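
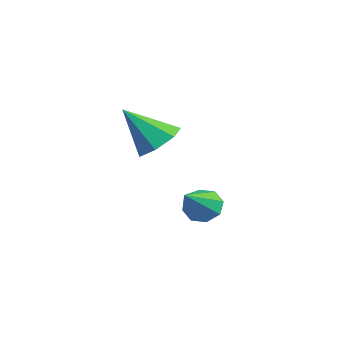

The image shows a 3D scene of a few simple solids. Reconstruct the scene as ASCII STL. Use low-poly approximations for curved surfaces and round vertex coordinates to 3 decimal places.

solid 
facet normal -0.550 0.603 -0.577
outer loop
vertex -1.611 -0.188 -3.041
vertex -2.188 -0.097 -2.396
vertex -1.467 0.325 -2.642
endloop
endfacet
facet normal 0.950 -0.024 -0.312
outer loop
vertex -1.611 -0.188 -3.041
vertex -1.467 0.325 -2.642
vertex -1.032 -1.363 -1.184
endloop
endfacet
facet normal -0.550 0.603 -0.578
outer loop
vertex -1.467 0.325 -2.642
vertex -2.188 -0.097 -2.396
vertex -1.746 0.591 -2.099
endloop
endfacet
facet normal 0.871 0.430 0.237
outer loop
vertex -1.467 0.325 -2.642
vertex -1.746 0.591 -2.099
vertex -1.032 -1.363 -1.184
endloop
endfacet
facet normal -0.551 0.603 -0.577
outer loop
vertex -1.746 0.591 -2.099
vertex -2.188 -0.097 -2.396
vertex -2.283 0.454 -1.73
endloop
endfacet
facet normal 0.398 0.504 0.766
outer loop
vertex -1.746 0.591 -2.099
vertex -2.283 0.454 -1.73
vertex -1.032 -1.363 -1.184
endloop
endfacet
facet normal -0.550 0.603 -0.577
outer loop
vertex -2.283 0.454 -1.73
vertex -2.188 -0.097 -2.396
vertex -2.764 -0.005 -1.751
endloop
endfacet
facet normal -0.193 0.158 0.968
outer loop
vertex -2.283 0.454 -1.73
vertex -2.764 -0.005 -1.751
vertex -1.032 -1.363 -1.184
endloop
endfacet
facet normal -0.550 0.604 -0.577
outer loop
vertex -2.764 -0.005 -1.751
vertex -2.188 -0.097 -2.396
vertex -2.908 -0.518 -2.151
endloop
endfacet
facet normal -0.557 -0.408 0.724
outer loop
vertex -2.764 -0.005 -1.751
vertex -2.908 -0.518 -2.151
vertex -1.032 -1.363 -1.184
endloop
endfacet
facet normal -0.549 0.603 -0.578
outer loop
vertex -2.908 -0.518 -2.151
vertex -2.188 -0.097 -2.396
vertex -2.629 -0.784 -2.694
endloop
endfacet
facet normal -0.478 -0.860 0.176
outer loop
vertex -2.908 -0.518 -2.151
vertex -2.629 -0.784 -2.694
vertex -1.032 -1.363 -1.184
endloop
endfacet
facet normal -0.550 0.604 -0.577
outer loop
vertex -2.629 -0.784 -2.694
vertex -2.188 -0.097 -2.396
vertex -2.092 -0.647 -3.063
endloop
endfacet
facet normal -0.005 -0.935 -0.354
outer loop
vertex -2.629 -0.784 -2.694
vertex -2.092 -0.647 -3.063
vertex -1.032 -1.363 -1.184
endloop
endfacet
facet normal -0.550 0.604 -0.577
outer loop
vertex -2.092 -0.647 -3.063
vertex -2.188 -0.097 -2.396
vertex -1.611 -0.188 -3.041
endloop
endfacet
facet normal 0.587 -0.589 -0.556
outer loop
vertex -2.092 -0.647 -3.063
vertex -1.611 -0.188 -3.041
vertex -1.032 -1.363 -1.184
endloop
endfacet
facet normal 0.295 0.565 -0.770
outer loop
vertex -0.245 -2.103 2.253
vertex -1.145 -2.365 1.716
vertex -0.978 -1.536 2.388
endloop
endfacet
facet normal 0.376 0.276 0.884
outer loop
vertex -0.245 -2.103 2.253
vertex -0.978 -1.536 2.388
vertex -1.775 -3.575 3.364
endloop
endfacet
facet normal 0.294 0.565 -0.771
outer loop
vertex -0.978 -1.536 2.388
vertex -1.145 -2.365 1.716
vertex -1.837 -1.593 2.018
endloop
endfacet
facet normal -0.368 0.515 0.775
outer loop
vertex -0.978 -1.536 2.388
vertex -1.837 -1.593 2.018
vertex -1.775 -3.575 3.364
endloop
endfacet
facet normal 0.295 0.566 -0.770
outer loop
vertex -1.837 -1.593 2.018
vertex -1.145 -2.365 1.716
vertex -2.175 -2.231 1.42
endloop
endfacet
facet normal -0.928 0.190 0.322
outer loop
vertex -1.837 -1.593 2.018
vertex -2.175 -2.231 1.42
vertex -1.775 -3.575 3.364
endloop
endfacet
facet normal 0.295 0.566 -0.770
outer loop
vertex -2.175 -2.231 1.42
vertex -1.145 -2.365 1.716
vertex -1.736 -2.97 1.045
endloop
endfacet
facet normal -0.880 -0.455 -0.134
outer loop
vertex -2.175 -2.231 1.42
vertex -1.736 -2.97 1.045
vertex -1.775 -3.575 3.364
endloop
endfacet
facet normal 0.294 0.566 -0.770
outer loop
vertex -1.736 -2.97 1.045
vertex -1.145 -2.365 1.716
vertex -0.852 -3.253 1.175
endloop
endfacet
facet normal -0.262 -0.933 -0.248
outer loop
vertex -1.736 -2.97 1.045
vertex -0.852 -3.253 1.175
vertex -1.775 -3.575 3.364
endloop
endfacet
facet normal 0.295 0.566 -0.770
outer loop
vertex -0.852 -3.253 1.175
vertex -1.145 -2.365 1.716
vertex -0.189 -2.867 1.713
endloop
endfacet
facet normal 0.462 -0.884 0.065
outer loop
vertex -0.852 -3.253 1.175
vertex -0.189 -2.867 1.713
vertex -1.775 -3.575 3.364
endloop
endfacet
facet normal 0.295 0.566 -0.770
outer loop
vertex -0.189 -2.867 1.713
vertex -1.145 -2.365 1.716
vertex -0.245 -2.103 2.253
endloop
endfacet
facet normal 0.746 -0.347 0.568
outer loop
vertex -0.189 -2.867 1.713
vertex -0.245 -2.103 2.253
vertex -1.775 -3.575 3.364
endloop
endfacet

endsolid


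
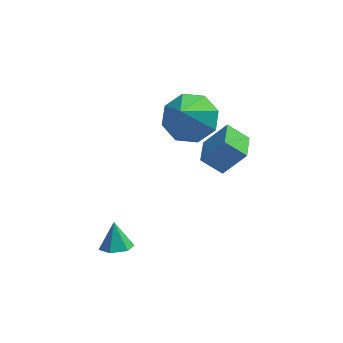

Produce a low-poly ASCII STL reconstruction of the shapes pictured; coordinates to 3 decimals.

solid 
facet normal 0.153 0.587 -0.795
outer loop
vertex 3.341 0.019 -0.015
vertex 2.461 0.5 0.171
vertex 3.431 0.634 0.457
endloop
endfacet
facet normal 0.834 -0.407 0.372
outer loop
vertex 3.341 0.019 -0.015
vertex 3.431 0.634 0.457
vertex 2.139 -0.74 1.849
endloop
endfacet
facet normal 0.153 0.587 -0.795
outer loop
vertex 3.431 0.634 0.457
vertex 2.461 0.5 0.171
vertex 2.952 1.171 0.761
endloop
endfacet
facet normal 0.645 0.152 0.749
outer loop
vertex 3.431 0.634 0.457
vertex 2.952 1.171 0.761
vertex 2.139 -0.74 1.849
endloop
endfacet
facet normal 0.152 0.587 -0.795
outer loop
vertex 2.952 1.171 0.761
vertex 2.461 0.5 0.171
vertex 2.186 1.314 0.72
endloop
endfacet
facet normal 0.043 0.480 0.876
outer loop
vertex 2.952 1.171 0.761
vertex 2.186 1.314 0.72
vertex 2.139 -0.74 1.849
endloop
endfacet
facet normal 0.151 0.587 -0.795
outer loop
vertex 2.186 1.314 0.72
vertex 2.461 0.5 0.171
vertex 1.581 0.98 0.358
endloop
endfacet
facet normal -0.621 0.388 0.680
outer loop
vertex 2.186 1.314 0.72
vertex 1.581 0.98 0.358
vertex 2.139 -0.74 1.849
endloop
endfacet
facet normal 0.152 0.588 -0.795
outer loop
vertex 1.581 0.98 0.358
vertex 2.461 0.5 0.171
vertex 1.491 0.365 -0.114
endloop
endfacet
facet normal -0.958 -0.072 0.276
outer loop
vertex 1.581 0.98 0.358
vertex 1.491 0.365 -0.114
vertex 2.139 -0.74 1.849
endloop
endfacet
facet normal 0.152 0.587 -0.795
outer loop
vertex 1.491 0.365 -0.114
vertex 2.461 0.5 0.171
vertex 1.969 -0.172 -0.419
endloop
endfacet
facet normal -0.771 -0.629 -0.100
outer loop
vertex 1.491 0.365 -0.114
vertex 1.969 -0.172 -0.419
vertex 2.139 -0.74 1.849
endloop
endfacet
facet normal 0.152 0.587 -0.795
outer loop
vertex 1.969 -0.172 -0.419
vertex 2.461 0.5 0.171
vertex 2.735 -0.315 -0.378
endloop
endfacet
facet normal -0.167 -0.959 -0.228
outer loop
vertex 1.969 -0.172 -0.419
vertex 2.735 -0.315 -0.378
vertex 2.139 -0.74 1.849
endloop
endfacet
facet normal 0.153 0.587 -0.795
outer loop
vertex 2.735 -0.315 -0.378
vertex 2.461 0.5 0.171
vertex 3.341 0.019 -0.015
endloop
endfacet
facet normal 0.497 -0.867 -0.032
outer loop
vertex 2.735 -0.315 -0.378
vertex 3.341 0.019 -0.015
vertex 2.139 -0.74 1.849
endloop
endfacet
facet normal -0.774 0.148 0.616
outer loop
vertex 3.654 0.075 -0.776
vertex 3.753 1.172 -0.916
vertex 2.826 0.019 -1.802
endloop
endfacet
facet normal -0.090 -0.988 0.127
outer loop
vertex 3.607 -0.132 -2.424
vertex 3.654 0.075 -0.776
vertex 2.826 0.019 -1.802
endloop
endfacet
facet normal -0.774 0.149 0.616
outer loop
vertex 2.826 0.019 -1.802
vertex 3.753 1.172 -0.916
vertex 2.925 1.115 -1.942
endloop
endfacet
facet normal -0.627 -0.043 -0.777
outer loop
vertex 2.925 1.115 -1.942
vertex 3.607 -0.132 -2.424
vertex 2.826 0.019 -1.802
endloop
endfacet
facet normal 0.627 0.043 0.777
outer loop
vertex 3.654 0.075 -0.776
vertex 4.534 1.021 -1.538
vertex 3.753 1.172 -0.916
endloop
endfacet
facet normal -0.089 -0.988 0.127
outer loop
vertex 4.435 -0.075 -1.398
vertex 3.654 0.075 -0.776
vertex 3.607 -0.132 -2.424
endloop
endfacet
facet normal 0.627 0.043 0.778
outer loop
vertex 4.435 -0.075 -1.398
vertex 4.534 1.021 -1.538
vertex 3.654 0.075 -0.776
endloop
endfacet
facet normal 0.090 0.988 -0.127
outer loop
vertex 3.753 1.172 -0.916
vertex 4.534 1.021 -1.538
vertex 2.925 1.115 -1.942
endloop
endfacet
facet normal -0.627 -0.043 -0.778
outer loop
vertex 3.706 0.965 -2.564
vertex 3.607 -0.132 -2.424
vertex 2.925 1.115 -1.942
endloop
endfacet
facet normal 0.089 0.988 -0.126
outer loop
vertex 2.925 1.115 -1.942
vertex 4.534 1.021 -1.538
vertex 3.706 0.965 -2.564
endloop
endfacet
facet normal 0.774 -0.148 -0.616
outer loop
vertex 3.706 0.965 -2.564
vertex 4.435 -0.075 -1.398
vertex 3.607 -0.132 -2.424
endloop
endfacet
facet normal 0.774 -0.149 -0.616
outer loop
vertex 4.534 1.021 -1.538
vertex 4.435 -0.075 -1.398
vertex 3.706 0.965 -2.564
endloop
endfacet
facet normal 0.094 -0.510 -0.855
outer loop
vertex 0.665 -3.71 -2.619
vertex 0.078 -3.833 -2.61
vertex 0.277 -3.337 -2.884
endloop
endfacet
facet normal 0.634 0.760 0.142
outer loop
vertex 0.665 -3.71 -2.619
vertex 0.277 -3.337 -2.884
vertex -0.018 -3.307 -1.73
endloop
endfacet
facet normal 0.094 -0.510 -0.855
outer loop
vertex 0.277 -3.337 -2.884
vertex 0.078 -3.833 -2.61
vertex -0.31 -3.46 -2.875
endloop
endfacet
facet normal -0.206 0.976 -0.078
outer loop
vertex 0.277 -3.337 -2.884
vertex -0.31 -3.46 -2.875
vertex -0.018 -3.307 -1.73
endloop
endfacet
facet normal 0.093 -0.511 -0.855
outer loop
vertex -0.31 -3.46 -2.875
vertex 0.078 -3.833 -2.61
vertex -0.509 -3.955 -2.601
endloop
endfacet
facet normal -0.880 0.445 0.165
outer loop
vertex -0.31 -3.46 -2.875
vertex -0.509 -3.955 -2.601
vertex -0.018 -3.307 -1.73
endloop
endfacet
facet normal 0.093 -0.511 -0.855
outer loop
vertex -0.509 -3.955 -2.601
vertex 0.078 -3.833 -2.61
vertex -0.121 -4.328 -2.336
endloop
endfacet
facet normal -0.718 -0.300 0.628
outer loop
vertex -0.509 -3.955 -2.601
vertex -0.121 -4.328 -2.336
vertex -0.018 -3.307 -1.73
endloop
endfacet
facet normal 0.094 -0.511 -0.855
outer loop
vertex -0.121 -4.328 -2.336
vertex 0.078 -3.833 -2.61
vertex 0.467 -4.205 -2.345
endloop
endfacet
facet normal 0.121 -0.516 0.848
outer loop
vertex -0.121 -4.328 -2.336
vertex 0.467 -4.205 -2.345
vertex -0.018 -3.307 -1.73
endloop
endfacet
facet normal 0.094 -0.511 -0.855
outer loop
vertex 0.467 -4.205 -2.345
vertex 0.078 -3.833 -2.61
vertex 0.665 -3.71 -2.619
endloop
endfacet
facet normal 0.796 0.016 0.605
outer loop
vertex 0.467 -4.205 -2.345
vertex 0.665 -3.71 -2.619
vertex -0.018 -3.307 -1.73
endloop
endfacet

endsolid


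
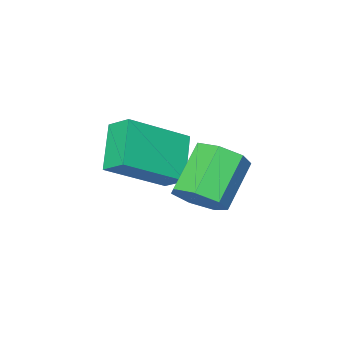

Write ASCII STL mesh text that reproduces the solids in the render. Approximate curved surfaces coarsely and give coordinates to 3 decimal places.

solid 
facet normal -0.827 0.204 -0.523
outer loop
vertex -4.805 -1.346 1.507
vertex -4.924 -0.652 1.965
vertex -3.957 -0.525 0.486
endloop
endfacet
facet normal 0.142 -0.826 -0.546
outer loop
vertex -2.236 -0.948 1.575
vertex -4.805 -1.346 1.507
vertex -3.957 -0.525 0.486
endloop
endfacet
facet normal -0.827 0.204 -0.523
outer loop
vertex -3.957 -0.525 0.486
vertex -4.924 -0.652 1.965
vertex -4.076 0.169 0.944
endloop
endfacet
facet normal 0.543 0.525 -0.655
outer loop
vertex -4.076 0.169 0.944
vertex -2.236 -0.948 1.575
vertex -3.957 -0.525 0.486
endloop
endfacet
facet normal -0.543 -0.525 0.655
outer loop
vertex -4.805 -1.346 1.507
vertex -3.203 -1.075 3.054
vertex -4.924 -0.652 1.965
endloop
endfacet
facet normal 0.142 -0.826 -0.546
outer loop
vertex -3.084 -1.769 2.596
vertex -4.805 -1.346 1.507
vertex -2.236 -0.948 1.575
endloop
endfacet
facet normal -0.543 -0.525 0.655
outer loop
vertex -3.084 -1.769 2.596
vertex -3.203 -1.075 3.054
vertex -4.805 -1.346 1.507
endloop
endfacet
facet normal -0.142 0.826 0.546
outer loop
vertex -4.924 -0.652 1.965
vertex -3.203 -1.075 3.054
vertex -4.076 0.169 0.944
endloop
endfacet
facet normal 0.543 0.525 -0.655
outer loop
vertex -2.355 -0.254 2.033
vertex -2.236 -0.948 1.575
vertex -4.076 0.169 0.944
endloop
endfacet
facet normal -0.142 0.826 0.546
outer loop
vertex -4.076 0.169 0.944
vertex -3.203 -1.075 3.054
vertex -2.355 -0.254 2.033
endloop
endfacet
facet normal 0.827 -0.204 0.523
outer loop
vertex -2.355 -0.254 2.033
vertex -3.084 -1.769 2.596
vertex -2.236 -0.948 1.575
endloop
endfacet
facet normal 0.827 -0.204 0.523
outer loop
vertex -3.203 -1.075 3.054
vertex -3.084 -1.769 2.596
vertex -2.355 -0.254 2.033
endloop
endfacet
facet normal 0.710 0.261 -0.654
outer loop
vertex -2.586 1.457 1.837
vertex -3.135 1.781 1.37
vertex -2.722 2.119 1.953
endloop
endfacet
facet normal 0.675 0.009 0.738
outer loop
vertex -2.586 1.457 1.837
vertex -2.722 2.119 1.953
vertex -3.737 1.034 2.896
endloop
endfacet
facet normal 0.676 0.009 0.737
outer loop
vertex -3.737 1.034 2.896
vertex -2.722 2.119 1.953
vertex -3.873 1.696 3.013
endloop
endfacet
facet normal -0.711 -0.261 0.653
outer loop
vertex -3.737 1.034 2.896
vertex -3.873 1.696 3.013
vertex -4.285 1.359 2.43
endloop
endfacet
facet normal 0.710 0.262 -0.654
outer loop
vertex -2.722 2.119 1.953
vertex -3.135 1.781 1.37
vertex -3.169 2.526 1.631
endloop
endfacet
facet normal 0.266 0.761 0.592
outer loop
vertex -2.722 2.119 1.953
vertex -3.169 2.526 1.631
vertex -3.873 1.696 3.013
endloop
endfacet
facet normal 0.267 0.760 0.592
outer loop
vertex -3.873 1.696 3.013
vertex -3.169 2.526 1.631
vertex -4.319 2.104 2.69
endloop
endfacet
facet normal -0.711 -0.260 0.653
outer loop
vertex -3.873 1.696 3.013
vertex -4.319 2.104 2.69
vertex -4.285 1.359 2.43
endloop
endfacet
facet normal 0.710 0.261 -0.653
outer loop
vertex -3.169 2.526 1.631
vertex -3.135 1.781 1.37
vertex -3.59 2.373 1.112
endloop
endfacet
facet normal -0.343 0.939 0.002
outer loop
vertex -3.169 2.526 1.631
vertex -3.59 2.373 1.112
vertex -4.319 2.104 2.69
endloop
endfacet
facet normal -0.343 0.939 0.002
outer loop
vertex -4.319 2.104 2.69
vertex -3.59 2.373 1.112
vertex -4.74 1.951 2.171
endloop
endfacet
facet normal -0.711 -0.260 0.653
outer loop
vertex -4.319 2.104 2.69
vertex -4.74 1.951 2.171
vertex -4.285 1.359 2.43
endloop
endfacet
facet normal 0.710 0.261 -0.654
outer loop
vertex -3.59 2.373 1.112
vertex -3.135 1.781 1.37
vertex -3.668 1.774 0.788
endloop
endfacet
facet normal -0.695 0.410 -0.591
outer loop
vertex -3.59 2.373 1.112
vertex -3.668 1.774 0.788
vertex -4.74 1.951 2.171
endloop
endfacet
facet normal -0.694 0.411 -0.591
outer loop
vertex -4.74 1.951 2.171
vertex -3.668 1.774 0.788
vertex -4.819 1.352 1.847
endloop
endfacet
facet normal -0.711 -0.260 0.654
outer loop
vertex -4.74 1.951 2.171
vertex -4.819 1.352 1.847
vertex -4.285 1.359 2.43
endloop
endfacet
facet normal 0.710 0.261 -0.654
outer loop
vertex -3.668 1.774 0.788
vertex -3.135 1.781 1.37
vertex -3.345 1.18 0.902
endloop
endfacet
facet normal -0.523 -0.426 -0.738
outer loop
vertex -3.668 1.774 0.788
vertex -3.345 1.18 0.902
vertex -4.819 1.352 1.847
endloop
endfacet
facet normal -0.523 -0.427 -0.738
outer loop
vertex -4.819 1.352 1.847
vertex -3.345 1.18 0.902
vertex -4.496 0.758 1.962
endloop
endfacet
facet normal -0.711 -0.260 0.654
outer loop
vertex -4.819 1.352 1.847
vertex -4.496 0.758 1.962
vertex -4.285 1.359 2.43
endloop
endfacet
facet normal 0.710 0.261 -0.654
outer loop
vertex -3.345 1.18 0.902
vertex -3.135 1.781 1.37
vertex -2.863 1.039 1.369
endloop
endfacet
facet normal 0.043 -0.943 -0.329
outer loop
vertex -3.345 1.18 0.902
vertex -2.863 1.039 1.369
vertex -4.496 0.758 1.962
endloop
endfacet
facet normal 0.043 -0.943 -0.329
outer loop
vertex -4.496 0.758 1.962
vertex -2.863 1.039 1.369
vertex -4.014 0.617 2.429
endloop
endfacet
facet normal -0.710 -0.260 0.654
outer loop
vertex -4.496 0.758 1.962
vertex -4.014 0.617 2.429
vertex -4.285 1.359 2.43
endloop
endfacet
facet normal 0.710 0.261 -0.654
outer loop
vertex -2.863 1.039 1.369
vertex -3.135 1.781 1.37
vertex -2.586 1.457 1.837
endloop
endfacet
facet normal 0.576 -0.749 0.328
outer loop
vertex -2.863 1.039 1.369
vertex -2.586 1.457 1.837
vertex -4.014 0.617 2.429
endloop
endfacet
facet normal 0.576 -0.749 0.327
outer loop
vertex -4.014 0.617 2.429
vertex -2.586 1.457 1.837
vertex -3.737 1.034 2.896
endloop
endfacet
facet normal -0.710 -0.260 0.654
outer loop
vertex -4.014 0.617 2.429
vertex -3.737 1.034 2.896
vertex -4.285 1.359 2.43
endloop
endfacet

endsolid


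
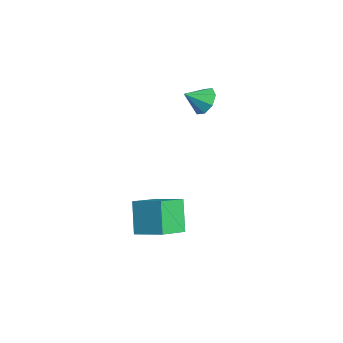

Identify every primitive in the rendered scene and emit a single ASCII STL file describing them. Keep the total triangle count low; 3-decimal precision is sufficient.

solid 
facet normal -0.453 0.768 -0.453
outer loop
vertex 1.505 0.514 -2.419
vertex 2.637 1.569 -1.763
vertex 2.591 0.275 -3.91
endloop
endfacet
facet normal -0.674 -0.627 -0.390
outer loop
vertex 3.383 -1.069 -3.117
vertex 1.505 0.514 -2.419
vertex 2.591 0.275 -3.91
endloop
endfacet
facet normal -0.453 0.768 -0.453
outer loop
vertex 2.591 0.275 -3.91
vertex 2.637 1.569 -1.763
vertex 3.723 1.33 -3.254
endloop
endfacet
facet normal 0.584 -0.129 -0.801
outer loop
vertex 3.723 1.33 -3.254
vertex 3.383 -1.069 -3.117
vertex 2.591 0.275 -3.91
endloop
endfacet
facet normal -0.584 0.129 0.801
outer loop
vertex 1.505 0.514 -2.419
vertex 3.429 0.225 -0.97
vertex 2.637 1.569 -1.763
endloop
endfacet
facet normal -0.674 -0.627 -0.390
outer loop
vertex 2.297 -0.83 -1.626
vertex 1.505 0.514 -2.419
vertex 3.383 -1.069 -3.117
endloop
endfacet
facet normal -0.584 0.129 0.801
outer loop
vertex 2.297 -0.83 -1.626
vertex 3.429 0.225 -0.97
vertex 1.505 0.514 -2.419
endloop
endfacet
facet normal 0.674 0.627 0.390
outer loop
vertex 2.637 1.569 -1.763
vertex 3.429 0.225 -0.97
vertex 3.723 1.33 -3.254
endloop
endfacet
facet normal 0.584 -0.129 -0.801
outer loop
vertex 4.515 -0.014 -2.461
vertex 3.383 -1.069 -3.117
vertex 3.723 1.33 -3.254
endloop
endfacet
facet normal 0.674 0.627 0.390
outer loop
vertex 3.723 1.33 -3.254
vertex 3.429 0.225 -0.97
vertex 4.515 -0.014 -2.461
endloop
endfacet
facet normal 0.453 -0.768 0.453
outer loop
vertex 4.515 -0.014 -2.461
vertex 2.297 -0.83 -1.626
vertex 3.383 -1.069 -3.117
endloop
endfacet
facet normal 0.453 -0.768 0.453
outer loop
vertex 3.429 0.225 -0.97
vertex 2.297 -0.83 -1.626
vertex 4.515 -0.014 -2.461
endloop
endfacet
facet normal 0.030 0.819 -0.574
outer loop
vertex -1.885 4.469 1.137
vertex -2.72 4.332 0.898
vertex -2.323 4.773 1.548
endloop
endfacet
facet normal 0.627 -0.134 0.767
outer loop
vertex -1.885 4.469 1.137
vertex -2.323 4.773 1.548
vertex -2.76 3.268 1.642
endloop
endfacet
facet normal 0.029 0.819 -0.573
outer loop
vertex -2.323 4.773 1.548
vertex -2.72 4.332 0.898
vertex -2.995 4.818 1.578
endloop
endfacet
facet normal 0.048 0.048 0.998
outer loop
vertex -2.323 4.773 1.548
vertex -2.995 4.818 1.578
vertex -2.76 3.268 1.642
endloop
endfacet
facet normal 0.032 0.819 -0.573
outer loop
vertex -2.995 4.818 1.578
vertex -2.72 4.332 0.898
vertex -3.505 4.58 1.209
endloop
endfacet
facet normal -0.569 -0.052 0.821
outer loop
vertex -2.995 4.818 1.578
vertex -3.505 4.58 1.209
vertex -2.76 3.268 1.642
endloop
endfacet
facet normal 0.031 0.819 -0.573
outer loop
vertex -3.505 4.58 1.209
vertex -2.72 4.332 0.898
vertex -3.556 4.196 0.658
endloop
endfacet
facet normal -0.861 -0.376 0.342
outer loop
vertex -3.505 4.58 1.209
vertex -3.556 4.196 0.658
vertex -2.76 3.268 1.642
endloop
endfacet
facet normal 0.031 0.819 -0.573
outer loop
vertex -3.556 4.196 0.658
vertex -2.72 4.332 0.898
vertex -3.117 3.892 0.247
endloop
endfacet
facet normal -0.659 -0.735 -0.160
outer loop
vertex -3.556 4.196 0.658
vertex -3.117 3.892 0.247
vertex -2.76 3.268 1.642
endloop
endfacet
facet normal 0.031 0.819 -0.572
outer loop
vertex -3.117 3.892 0.247
vertex -2.72 4.332 0.898
vertex -2.445 3.846 0.217
endloop
endfacet
facet normal -0.080 -0.917 -0.390
outer loop
vertex -3.117 3.892 0.247
vertex -2.445 3.846 0.217
vertex -2.76 3.268 1.642
endloop
endfacet
facet normal 0.030 0.819 -0.573
outer loop
vertex -2.445 3.846 0.217
vertex -2.72 4.332 0.898
vertex -1.935 4.085 0.586
endloop
endfacet
facet normal 0.537 -0.817 -0.213
outer loop
vertex -2.445 3.846 0.217
vertex -1.935 4.085 0.586
vertex -2.76 3.268 1.642
endloop
endfacet
facet normal 0.030 0.819 -0.573
outer loop
vertex -1.935 4.085 0.586
vertex -2.72 4.332 0.898
vertex -1.885 4.469 1.137
endloop
endfacet
facet normal 0.829 -0.491 0.267
outer loop
vertex -1.935 4.085 0.586
vertex -1.885 4.469 1.137
vertex -2.76 3.268 1.642
endloop
endfacet

endsolid


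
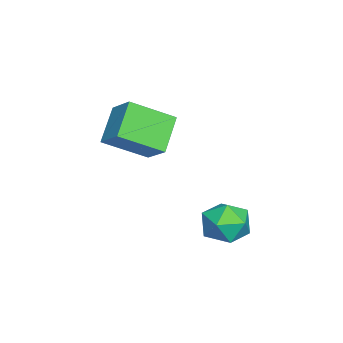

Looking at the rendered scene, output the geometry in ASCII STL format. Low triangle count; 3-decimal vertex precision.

solid 
facet normal -0.573 -0.581 -0.579
outer loop
vertex -2.891 -2.876 2.968
vertex -3.962 -2.74 3.891
vertex -3.42 -1.55 2.161
endloop
endfacet
facet normal 0.753 -0.095 -0.651
outer loop
vertex -2.778 -0.9 2.809
vertex -2.891 -2.876 2.968
vertex -3.42 -1.55 2.161
endloop
endfacet
facet normal -0.573 -0.580 -0.579
outer loop
vertex -3.42 -1.55 2.161
vertex -3.962 -2.74 3.891
vertex -4.49 -1.414 3.084
endloop
endfacet
facet normal -0.322 0.809 -0.492
outer loop
vertex -4.49 -1.414 3.084
vertex -2.778 -0.9 2.809
vertex -3.42 -1.55 2.161
endloop
endfacet
facet normal 0.322 -0.809 0.492
outer loop
vertex -2.891 -2.876 2.968
vertex -3.32 -2.09 4.539
vertex -3.962 -2.74 3.891
endloop
endfacet
facet normal 0.754 -0.095 -0.650
outer loop
vertex -2.25 -2.226 3.616
vertex -2.891 -2.876 2.968
vertex -2.778 -0.9 2.809
endloop
endfacet
facet normal 0.322 -0.809 0.492
outer loop
vertex -2.25 -2.226 3.616
vertex -3.32 -2.09 4.539
vertex -2.891 -2.876 2.968
endloop
endfacet
facet normal -0.754 0.096 0.650
outer loop
vertex -3.962 -2.74 3.891
vertex -3.32 -2.09 4.539
vertex -4.49 -1.414 3.084
endloop
endfacet
facet normal -0.322 0.809 -0.493
outer loop
vertex -3.849 -0.764 3.732
vertex -2.778 -0.9 2.809
vertex -4.49 -1.414 3.084
endloop
endfacet
facet normal -0.754 0.095 0.650
outer loop
vertex -4.49 -1.414 3.084
vertex -3.32 -2.09 4.539
vertex -3.849 -0.764 3.732
endloop
endfacet
facet normal 0.573 0.580 0.579
outer loop
vertex -3.849 -0.764 3.732
vertex -2.25 -2.226 3.616
vertex -2.778 -0.9 2.809
endloop
endfacet
facet normal 0.573 0.581 0.579
outer loop
vertex -3.32 -2.09 4.539
vertex -2.25 -2.226 3.616
vertex -3.849 -0.764 3.732
endloop
endfacet
facet normal -0.920 -0.376 -0.108
outer loop
vertex -1.078 1.47 1.147
vertex -0.77 0.71 1.169
vertex -1.002 1.078 1.864
endloop
endfacet
facet normal -0.940 0.247 0.235
outer loop
vertex -1.078 1.47 1.147
vertex -1.002 1.078 1.864
vertex -0.807 1.873 1.807
endloop
endfacet
facet normal -0.645 0.741 -0.188
outer loop
vertex -1.078 1.47 1.147
vertex -0.807 1.873 1.807
vertex -0.453 1.996 1.077
endloop
endfacet
facet normal -0.442 0.420 -0.792
outer loop
vertex -1.078 1.47 1.147
vertex -0.453 1.996 1.077
vertex -0.43 1.277 0.683
endloop
endfacet
facet normal -0.612 -0.270 -0.743
outer loop
vertex -1.078 1.47 1.147
vertex -0.43 1.277 0.683
vertex -0.77 0.71 1.169
endloop
endfacet
facet normal -0.537 0.191 0.822
outer loop
vertex -0.807 1.873 1.807
vertex -1.002 1.078 1.864
vertex -0.33 1.363 2.237
endloop
endfacet
facet normal -0.505 -0.821 0.266
outer loop
vertex -1.002 1.078 1.864
vertex -0.77 0.71 1.169
vertex -0.307 0.644 1.843
endloop
endfacet
facet normal -0.007 -0.648 -0.761
outer loop
vertex -0.77 0.71 1.169
vertex -0.43 1.277 0.683
vertex 0.047 0.767 1.113
endloop
endfacet
facet normal 0.268 0.470 -0.841
outer loop
vertex -0.43 1.277 0.683
vertex -0.453 1.996 1.077
vertex 0.242 1.562 1.056
endloop
endfacet
facet normal -0.060 0.989 0.138
outer loop
vertex -0.453 1.996 1.077
vertex -0.807 1.873 1.807
vertex 0.01 1.93 1.751
endloop
endfacet
facet normal 0.442 -0.420 0.792
outer loop
vertex 0.318 1.17 1.773
vertex -0.33 1.363 2.237
vertex -0.307 0.644 1.843
endloop
endfacet
facet normal 0.645 -0.741 0.188
outer loop
vertex 0.318 1.17 1.773
vertex -0.307 0.644 1.843
vertex 0.047 0.767 1.113
endloop
endfacet
facet normal 0.940 -0.247 -0.235
outer loop
vertex 0.318 1.17 1.773
vertex 0.047 0.767 1.113
vertex 0.242 1.562 1.056
endloop
endfacet
facet normal 0.920 0.376 0.108
outer loop
vertex 0.318 1.17 1.773
vertex 0.242 1.562 1.056
vertex 0.01 1.93 1.751
endloop
endfacet
facet normal 0.612 0.270 0.743
outer loop
vertex 0.318 1.17 1.773
vertex 0.01 1.93 1.751
vertex -0.33 1.363 2.237
endloop
endfacet
facet normal -0.268 -0.470 0.841
outer loop
vertex -0.307 0.644 1.843
vertex -0.33 1.363 2.237
vertex -1.002 1.078 1.864
endloop
endfacet
facet normal 0.060 -0.989 -0.138
outer loop
vertex 0.047 0.767 1.113
vertex -0.307 0.644 1.843
vertex -0.77 0.71 1.169
endloop
endfacet
facet normal 0.537 -0.191 -0.822
outer loop
vertex 0.242 1.562 1.056
vertex 0.047 0.767 1.113
vertex -0.43 1.277 0.683
endloop
endfacet
facet normal 0.505 0.821 -0.266
outer loop
vertex 0.01 1.93 1.751
vertex 0.242 1.562 1.056
vertex -0.453 1.996 1.077
endloop
endfacet
facet normal 0.007 0.648 0.761
outer loop
vertex -0.33 1.363 2.237
vertex 0.01 1.93 1.751
vertex -0.807 1.873 1.807
endloop
endfacet

endsolid


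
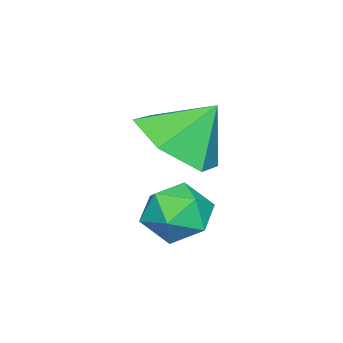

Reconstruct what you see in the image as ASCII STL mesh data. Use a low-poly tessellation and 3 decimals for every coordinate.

solid 
facet normal -0.912 0.214 0.349
outer loop
vertex -1.345 0.694 0.612
vertex -1.58 0.042 0.398
vertex -1.305 0.128 1.064
endloop
endfacet
facet normal -0.410 0.551 0.727
outer loop
vertex -1.345 0.694 0.612
vertex -1.305 0.128 1.064
vertex -0.753 0.596 1.02
endloop
endfacet
facet normal -0.032 0.960 0.278
outer loop
vertex -1.345 0.694 0.612
vertex -0.753 0.596 1.02
vertex -0.686 0.799 0.326
endloop
endfacet
facet normal -0.303 0.876 -0.376
outer loop
vertex -1.345 0.694 0.612
vertex -0.686 0.799 0.326
vertex -1.198 0.457 -0.058
endloop
endfacet
facet normal -0.847 0.414 -0.332
outer loop
vertex -1.345 0.694 0.612
vertex -1.198 0.457 -0.058
vertex -1.58 0.042 0.398
endloop
endfacet
facet normal 0.030 0.059 0.998
outer loop
vertex -0.753 0.596 1.02
vertex -1.305 0.128 1.064
vertex -0.622 -0.117 1.058
endloop
endfacet
facet normal -0.784 -0.485 0.387
outer loop
vertex -1.305 0.128 1.064
vertex -1.58 0.042 0.398
vertex -1.134 -0.459 0.674
endloop
endfacet
facet normal -0.678 -0.163 -0.716
outer loop
vertex -1.58 0.042 0.398
vertex -1.198 0.457 -0.058
vertex -1.067 -0.256 -0.02
endloop
endfacet
facet normal 0.202 0.582 -0.788
outer loop
vertex -1.198 0.457 -0.058
vertex -0.686 0.799 0.326
vertex -0.515 0.212 -0.064
endloop
endfacet
facet normal 0.639 0.719 0.272
outer loop
vertex -0.686 0.799 0.326
vertex -0.753 0.596 1.02
vertex -0.24 0.298 0.602
endloop
endfacet
facet normal 0.303 -0.876 0.376
outer loop
vertex -0.475 -0.354 0.388
vertex -0.622 -0.117 1.058
vertex -1.134 -0.459 0.674
endloop
endfacet
facet normal 0.032 -0.960 -0.278
outer loop
vertex -0.475 -0.354 0.388
vertex -1.134 -0.459 0.674
vertex -1.067 -0.256 -0.02
endloop
endfacet
facet normal 0.410 -0.551 -0.727
outer loop
vertex -0.475 -0.354 0.388
vertex -1.067 -0.256 -0.02
vertex -0.515 0.212 -0.064
endloop
endfacet
facet normal 0.912 -0.214 -0.349
outer loop
vertex -0.475 -0.354 0.388
vertex -0.515 0.212 -0.064
vertex -0.24 0.298 0.602
endloop
endfacet
facet normal 0.847 -0.414 0.332
outer loop
vertex -0.475 -0.354 0.388
vertex -0.24 0.298 0.602
vertex -0.622 -0.117 1.058
endloop
endfacet
facet normal -0.202 -0.582 0.788
outer loop
vertex -1.134 -0.459 0.674
vertex -0.622 -0.117 1.058
vertex -1.305 0.128 1.064
endloop
endfacet
facet normal -0.639 -0.719 -0.272
outer loop
vertex -1.067 -0.256 -0.02
vertex -1.134 -0.459 0.674
vertex -1.58 0.042 0.398
endloop
endfacet
facet normal -0.030 -0.059 -0.998
outer loop
vertex -0.515 0.212 -0.064
vertex -1.067 -0.256 -0.02
vertex -1.198 0.457 -0.058
endloop
endfacet
facet normal 0.784 0.485 -0.387
outer loop
vertex -0.24 0.298 0.602
vertex -0.515 0.212 -0.064
vertex -0.686 0.799 0.326
endloop
endfacet
facet normal 0.678 0.163 0.716
outer loop
vertex -0.622 -0.117 1.058
vertex -0.24 0.298 0.602
vertex -0.753 0.596 1.02
endloop
endfacet
facet normal 0.310 -0.547 -0.777
outer loop
vertex -1.891 -1.169 2.112
vertex -2.284 -0.498 1.483
vertex -1.338 -0.4 1.791
endloop
endfacet
facet normal 0.446 0.052 0.893
outer loop
vertex -1.891 -1.169 2.112
vertex -1.338 -0.4 1.791
vertex -2.656 0.158 2.417
endloop
endfacet
facet normal 0.310 -0.547 -0.777
outer loop
vertex -1.338 -0.4 1.791
vertex -2.284 -0.498 1.483
vertex -1.731 0.271 1.162
endloop
endfacet
facet normal 0.521 0.726 0.449
outer loop
vertex -1.338 -0.4 1.791
vertex -1.731 0.271 1.162
vertex -2.656 0.158 2.417
endloop
endfacet
facet normal 0.309 -0.547 -0.778
outer loop
vertex -1.731 0.271 1.162
vertex -2.284 -0.498 1.483
vertex -2.678 0.172 0.855
endloop
endfacet
facet normal -0.107 0.994 0.010
outer loop
vertex -1.731 0.271 1.162
vertex -2.678 0.172 0.855
vertex -2.656 0.158 2.417
endloop
endfacet
facet normal 0.309 -0.547 -0.778
outer loop
vertex -2.678 0.172 0.855
vertex -2.284 -0.498 1.483
vertex -3.231 -0.597 1.176
endloop
endfacet
facet normal -0.808 0.588 0.017
outer loop
vertex -2.678 0.172 0.855
vertex -3.231 -0.597 1.176
vertex -2.656 0.158 2.417
endloop
endfacet
facet normal 0.309 -0.548 -0.777
outer loop
vertex -3.231 -0.597 1.176
vertex -2.284 -0.498 1.483
vertex -2.837 -1.267 1.805
endloop
endfacet
facet normal -0.883 -0.086 0.461
outer loop
vertex -3.231 -0.597 1.176
vertex -2.837 -1.267 1.805
vertex -2.656 0.158 2.417
endloop
endfacet
facet normal 0.309 -0.548 -0.777
outer loop
vertex -2.837 -1.267 1.805
vertex -2.284 -0.498 1.483
vertex -1.891 -1.169 2.112
endloop
endfacet
facet normal -0.255 -0.354 0.900
outer loop
vertex -2.837 -1.267 1.805
vertex -1.891 -1.169 2.112
vertex -2.656 0.158 2.417
endloop
endfacet

endsolid


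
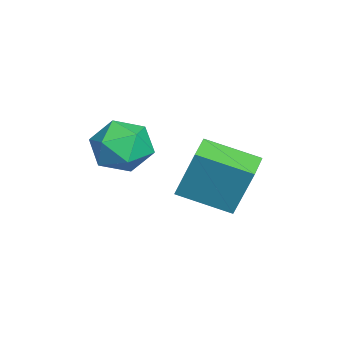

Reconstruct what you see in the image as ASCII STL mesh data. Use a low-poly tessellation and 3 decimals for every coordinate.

solid 
facet normal -0.938 0.334 0.093
outer loop
vertex 0.072 0.979 2.752
vertex -0.131 0.233 3.385
vertex 0.214 1.104 3.733
endloop
endfacet
facet normal -0.488 0.872 -0.040
outer loop
vertex 0.072 0.979 2.752
vertex 0.214 1.104 3.733
vertex 0.888 1.451 3.083
endloop
endfacet
facet normal -0.158 0.736 -0.659
outer loop
vertex 0.072 0.979 2.752
vertex 0.888 1.451 3.083
vertex 0.961 0.795 2.333
endloop
endfacet
facet normal -0.404 0.113 -0.908
outer loop
vertex 0.072 0.979 2.752
vertex 0.961 0.795 2.333
vertex 0.331 0.043 2.52
endloop
endfacet
facet normal -0.886 -0.135 -0.444
outer loop
vertex 0.072 0.979 2.752
vertex 0.331 0.043 2.52
vertex -0.131 0.233 3.385
endloop
endfacet
facet normal 0.005 0.880 0.475
outer loop
vertex 0.888 1.451 3.083
vertex 0.214 1.104 3.733
vertex 1.189 0.997 3.92
endloop
endfacet
facet normal -0.723 0.010 0.691
outer loop
vertex 0.214 1.104 3.733
vertex -0.131 0.233 3.385
vertex 0.559 0.245 4.107
endloop
endfacet
facet normal -0.639 -0.749 -0.177
outer loop
vertex -0.131 0.233 3.385
vertex 0.331 0.043 2.52
vertex 0.632 -0.411 3.357
endloop
endfacet
facet normal 0.140 -0.348 -0.927
outer loop
vertex 0.331 0.043 2.52
vertex 0.961 0.795 2.333
vertex 1.306 -0.064 2.707
endloop
endfacet
facet normal 0.538 0.660 -0.525
outer loop
vertex 0.961 0.795 2.333
vertex 0.888 1.451 3.083
vertex 1.651 0.807 3.055
endloop
endfacet
facet normal 0.404 -0.113 0.908
outer loop
vertex 1.448 0.061 3.688
vertex 1.189 0.997 3.92
vertex 0.559 0.245 4.107
endloop
endfacet
facet normal 0.158 -0.736 0.659
outer loop
vertex 1.448 0.061 3.688
vertex 0.559 0.245 4.107
vertex 0.632 -0.411 3.357
endloop
endfacet
facet normal 0.488 -0.872 0.040
outer loop
vertex 1.448 0.061 3.688
vertex 0.632 -0.411 3.357
vertex 1.306 -0.064 2.707
endloop
endfacet
facet normal 0.938 -0.334 -0.093
outer loop
vertex 1.448 0.061 3.688
vertex 1.306 -0.064 2.707
vertex 1.651 0.807 3.055
endloop
endfacet
facet normal 0.886 0.135 0.444
outer loop
vertex 1.448 0.061 3.688
vertex 1.651 0.807 3.055
vertex 1.189 0.997 3.92
endloop
endfacet
facet normal -0.140 0.348 0.927
outer loop
vertex 0.559 0.245 4.107
vertex 1.189 0.997 3.92
vertex 0.214 1.104 3.733
endloop
endfacet
facet normal -0.538 -0.660 0.525
outer loop
vertex 0.632 -0.411 3.357
vertex 0.559 0.245 4.107
vertex -0.131 0.233 3.385
endloop
endfacet
facet normal -0.005 -0.880 -0.475
outer loop
vertex 1.306 -0.064 2.707
vertex 0.632 -0.411 3.357
vertex 0.331 0.043 2.52
endloop
endfacet
facet normal 0.723 -0.010 -0.691
outer loop
vertex 1.651 0.807 3.055
vertex 1.306 -0.064 2.707
vertex 0.961 0.795 2.333
endloop
endfacet
facet normal 0.639 0.749 0.177
outer loop
vertex 1.189 0.997 3.92
vertex 1.651 0.807 3.055
vertex 0.888 1.451 3.083
endloop
endfacet
facet normal -0.985 0.141 0.097
outer loop
vertex -1.363 2.598 2.532
vertex -1.178 4.304 1.924
vertex -1.626 1.988 0.741
endloop
endfacet
facet normal -0.101 -0.937 0.334
outer loop
vertex -0.562 1.836 0.636
vertex -1.363 2.598 2.532
vertex -1.626 1.988 0.741
endloop
endfacet
facet normal -0.985 0.141 0.097
outer loop
vertex -1.626 1.988 0.741
vertex -1.178 4.304 1.924
vertex -1.442 3.694 0.133
endloop
endfacet
facet normal -0.138 -0.319 -0.938
outer loop
vertex -1.442 3.694 0.133
vertex -0.562 1.836 0.636
vertex -1.626 1.988 0.741
endloop
endfacet
facet normal 0.138 0.319 0.938
outer loop
vertex -1.363 2.598 2.532
vertex -0.114 4.152 1.819
vertex -1.178 4.304 1.924
endloop
endfacet
facet normal -0.101 -0.937 0.334
outer loop
vertex -0.298 2.446 2.427
vertex -1.363 2.598 2.532
vertex -0.562 1.836 0.636
endloop
endfacet
facet normal 0.138 0.319 0.938
outer loop
vertex -0.298 2.446 2.427
vertex -0.114 4.152 1.819
vertex -1.363 2.598 2.532
endloop
endfacet
facet normal 0.101 0.937 -0.334
outer loop
vertex -1.178 4.304 1.924
vertex -0.114 4.152 1.819
vertex -1.442 3.694 0.133
endloop
endfacet
facet normal -0.138 -0.319 -0.938
outer loop
vertex -0.377 3.542 0.028
vertex -0.562 1.836 0.636
vertex -1.442 3.694 0.133
endloop
endfacet
facet normal 0.101 0.937 -0.334
outer loop
vertex -1.442 3.694 0.133
vertex -0.114 4.152 1.819
vertex -0.377 3.542 0.028
endloop
endfacet
facet normal 0.985 -0.141 -0.097
outer loop
vertex -0.377 3.542 0.028
vertex -0.298 2.446 2.427
vertex -0.562 1.836 0.636
endloop
endfacet
facet normal 0.985 -0.141 -0.097
outer loop
vertex -0.114 4.152 1.819
vertex -0.298 2.446 2.427
vertex -0.377 3.542 0.028
endloop
endfacet

endsolid


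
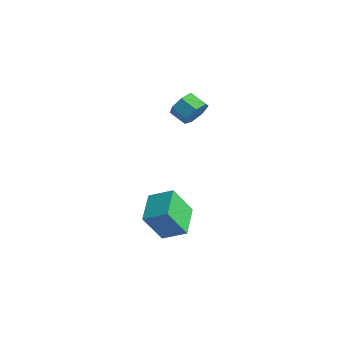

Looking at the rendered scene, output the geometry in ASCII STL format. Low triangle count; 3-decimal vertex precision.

solid 
facet normal 0.838 0.286 -0.465
outer loop
vertex 0.605 2.437 4.347
vertex 0.294 2.029 3.536
vertex 0.158 2.928 3.844
endloop
endfacet
facet normal 0.101 0.755 0.647
outer loop
vertex 0.605 2.437 4.347
vertex 0.158 2.928 3.844
vertex -0.384 2.099 4.896
endloop
endfacet
facet normal 0.100 0.756 0.647
outer loop
vertex -0.384 2.099 4.896
vertex 0.158 2.928 3.844
vertex -0.83 2.59 4.392
endloop
endfacet
facet normal -0.839 -0.286 0.464
outer loop
vertex -0.384 2.099 4.896
vertex -0.83 2.59 4.392
vertex -0.694 1.691 4.084
endloop
endfacet
facet normal 0.838 0.286 -0.464
outer loop
vertex 0.158 2.928 3.844
vertex 0.294 2.029 3.536
vertex -0.186 2.742 3.108
endloop
endfacet
facet normal -0.357 0.932 -0.069
outer loop
vertex 0.158 2.928 3.844
vertex -0.186 2.742 3.108
vertex -0.83 2.59 4.392
endloop
endfacet
facet normal -0.356 0.932 -0.068
outer loop
vertex -0.83 2.59 4.392
vertex -0.186 2.742 3.108
vertex -1.175 2.404 3.657
endloop
endfacet
facet normal -0.837 -0.286 0.466
outer loop
vertex -0.83 2.59 4.392
vertex -1.175 2.404 3.657
vertex -0.694 1.691 4.084
endloop
endfacet
facet normal 0.838 0.285 -0.465
outer loop
vertex -0.186 2.742 3.108
vertex 0.294 2.029 3.536
vertex -0.169 2.019 2.695
endloop
endfacet
facet normal -0.546 0.406 -0.733
outer loop
vertex -0.186 2.742 3.108
vertex -0.169 2.019 2.695
vertex -1.175 2.404 3.657
endloop
endfacet
facet normal -0.546 0.406 -0.733
outer loop
vertex -1.175 2.404 3.657
vertex -0.169 2.019 2.695
vertex -1.157 1.681 3.243
endloop
endfacet
facet normal -0.838 -0.287 0.465
outer loop
vertex -1.175 2.404 3.657
vertex -1.157 1.681 3.243
vertex -0.694 1.691 4.084
endloop
endfacet
facet normal 0.838 0.286 -0.465
outer loop
vertex -0.169 2.019 2.695
vertex 0.294 2.029 3.536
vertex 0.197 1.303 2.915
endloop
endfacet
facet normal -0.323 -0.425 -0.845
outer loop
vertex -0.169 2.019 2.695
vertex 0.197 1.303 2.915
vertex -1.157 1.681 3.243
endloop
endfacet
facet normal -0.324 -0.426 -0.845
outer loop
vertex -1.157 1.681 3.243
vertex 0.197 1.303 2.915
vertex -0.791 0.966 3.463
endloop
endfacet
facet normal -0.838 -0.286 0.465
outer loop
vertex -1.157 1.681 3.243
vertex -0.791 0.966 3.463
vertex -0.694 1.691 4.084
endloop
endfacet
facet normal 0.838 0.286 -0.465
outer loop
vertex 0.197 1.303 2.915
vertex 0.294 2.029 3.536
vertex 0.636 1.134 3.602
endloop
endfacet
facet normal 0.142 -0.937 -0.321
outer loop
vertex 0.197 1.303 2.915
vertex 0.636 1.134 3.602
vertex -0.791 0.966 3.463
endloop
endfacet
facet normal 0.142 -0.937 -0.321
outer loop
vertex -0.791 0.966 3.463
vertex 0.636 1.134 3.602
vertex -0.352 0.797 4.15
endloop
endfacet
facet normal -0.838 -0.286 0.465
outer loop
vertex -0.791 0.966 3.463
vertex -0.352 0.797 4.15
vertex -0.694 1.691 4.084
endloop
endfacet
facet normal 0.838 0.286 -0.465
outer loop
vertex 0.636 1.134 3.602
vertex 0.294 2.029 3.536
vertex 0.818 1.639 4.24
endloop
endfacet
facet normal 0.500 -0.743 0.445
outer loop
vertex 0.636 1.134 3.602
vertex 0.818 1.639 4.24
vertex -0.352 0.797 4.15
endloop
endfacet
facet normal 0.500 -0.743 0.445
outer loop
vertex -0.352 0.797 4.15
vertex 0.818 1.639 4.24
vertex -0.171 1.301 4.788
endloop
endfacet
facet normal -0.838 -0.286 0.464
outer loop
vertex -0.352 0.797 4.15
vertex -0.171 1.301 4.788
vertex -0.694 1.691 4.084
endloop
endfacet
facet normal 0.838 0.286 -0.465
outer loop
vertex 0.818 1.639 4.24
vertex 0.294 2.029 3.536
vertex 0.605 2.437 4.347
endloop
endfacet
facet normal 0.482 0.011 0.876
outer loop
vertex 0.818 1.639 4.24
vertex 0.605 2.437 4.347
vertex -0.171 1.301 4.788
endloop
endfacet
facet normal 0.483 0.010 0.876
outer loop
vertex -0.171 1.301 4.788
vertex 0.605 2.437 4.347
vertex -0.384 2.099 4.896
endloop
endfacet
facet normal -0.838 -0.287 0.464
outer loop
vertex -0.171 1.301 4.788
vertex -0.384 2.099 4.896
vertex -0.694 1.691 4.084
endloop
endfacet
facet normal -0.698 0.649 0.304
outer loop
vertex 0.47 -1.33 -1.933
vertex 1.609 -0.435 -1.23
vertex 0.718 -0.197 -3.779
endloop
endfacet
facet normal -0.707 -0.556 -0.436
outer loop
vertex 2.211 -1.585 -4.43
vertex 0.47 -1.33 -1.933
vertex 0.718 -0.197 -3.779
endloop
endfacet
facet normal -0.698 0.649 0.304
outer loop
vertex 0.718 -0.197 -3.779
vertex 1.609 -0.435 -1.23
vertex 1.857 0.698 -3.076
endloop
endfacet
facet normal 0.114 0.520 -0.847
outer loop
vertex 1.857 0.698 -3.076
vertex 2.211 -1.585 -4.43
vertex 0.718 -0.197 -3.779
endloop
endfacet
facet normal -0.114 -0.520 0.847
outer loop
vertex 0.47 -1.33 -1.933
vertex 3.102 -1.823 -1.881
vertex 1.609 -0.435 -1.23
endloop
endfacet
facet normal -0.707 -0.556 -0.436
outer loop
vertex 1.963 -2.718 -2.584
vertex 0.47 -1.33 -1.933
vertex 2.211 -1.585 -4.43
endloop
endfacet
facet normal -0.114 -0.520 0.847
outer loop
vertex 1.963 -2.718 -2.584
vertex 3.102 -1.823 -1.881
vertex 0.47 -1.33 -1.933
endloop
endfacet
facet normal 0.707 0.556 0.436
outer loop
vertex 1.609 -0.435 -1.23
vertex 3.102 -1.823 -1.881
vertex 1.857 0.698 -3.076
endloop
endfacet
facet normal 0.114 0.520 -0.847
outer loop
vertex 3.35 -0.69 -3.727
vertex 2.211 -1.585 -4.43
vertex 1.857 0.698 -3.076
endloop
endfacet
facet normal 0.707 0.556 0.436
outer loop
vertex 1.857 0.698 -3.076
vertex 3.102 -1.823 -1.881
vertex 3.35 -0.69 -3.727
endloop
endfacet
facet normal 0.698 -0.649 -0.304
outer loop
vertex 3.35 -0.69 -3.727
vertex 1.963 -2.718 -2.584
vertex 2.211 -1.585 -4.43
endloop
endfacet
facet normal 0.698 -0.649 -0.304
outer loop
vertex 3.102 -1.823 -1.881
vertex 1.963 -2.718 -2.584
vertex 3.35 -0.69 -3.727
endloop
endfacet

endsolid


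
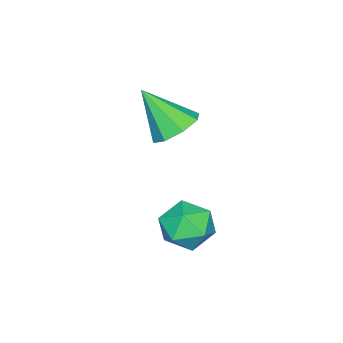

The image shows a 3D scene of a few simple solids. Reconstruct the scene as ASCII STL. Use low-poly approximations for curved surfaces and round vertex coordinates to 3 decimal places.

solid 
facet normal 0.181 0.672 0.718
outer loop
vertex 1.153 4.685 -0.098
vertex 0.405 4.437 0.323
vertex 1.179 4.03 0.509
endloop
endfacet
facet normal 0.790 0.433 0.434
outer loop
vertex 1.153 4.685 -0.098
vertex 1.179 4.03 0.509
vertex 1.64 3.952 -0.253
endloop
endfacet
facet normal 0.776 0.572 -0.266
outer loop
vertex 1.153 4.685 -0.098
vertex 1.64 3.952 -0.253
vertex 1.151 4.31 -0.909
endloop
endfacet
facet normal 0.159 0.896 -0.415
outer loop
vertex 1.153 4.685 -0.098
vertex 1.151 4.31 -0.909
vertex 0.388 4.61 -0.553
endloop
endfacet
facet normal -0.209 0.959 0.193
outer loop
vertex 1.153 4.685 -0.098
vertex 0.388 4.61 -0.553
vertex 0.405 4.437 0.323
endloop
endfacet
facet normal 0.810 -0.276 0.518
outer loop
vertex 1.64 3.952 -0.253
vertex 1.179 4.03 0.509
vertex 1.192 3.25 0.073
endloop
endfacet
facet normal -0.176 0.112 0.978
outer loop
vertex 1.179 4.03 0.509
vertex 0.405 4.437 0.323
vertex 0.429 3.55 0.429
endloop
endfacet
facet normal -0.808 0.575 0.129
outer loop
vertex 0.405 4.437 0.323
vertex 0.388 4.61 -0.553
vertex -0.06 3.908 -0.227
endloop
endfacet
facet normal -0.212 0.474 -0.854
outer loop
vertex 0.388 4.61 -0.553
vertex 1.151 4.31 -0.909
vertex 0.401 3.83 -0.989
endloop
endfacet
facet normal 0.787 -0.052 -0.615
outer loop
vertex 1.151 4.31 -0.909
vertex 1.64 3.952 -0.253
vertex 1.175 3.423 -0.803
endloop
endfacet
facet normal -0.159 -0.896 0.415
outer loop
vertex 0.427 3.175 -0.382
vertex 1.192 3.25 0.073
vertex 0.429 3.55 0.429
endloop
endfacet
facet normal -0.776 -0.572 0.266
outer loop
vertex 0.427 3.175 -0.382
vertex 0.429 3.55 0.429
vertex -0.06 3.908 -0.227
endloop
endfacet
facet normal -0.790 -0.433 -0.434
outer loop
vertex 0.427 3.175 -0.382
vertex -0.06 3.908 -0.227
vertex 0.401 3.83 -0.989
endloop
endfacet
facet normal -0.181 -0.672 -0.718
outer loop
vertex 0.427 3.175 -0.382
vertex 0.401 3.83 -0.989
vertex 1.175 3.423 -0.803
endloop
endfacet
facet normal 0.209 -0.959 -0.193
outer loop
vertex 0.427 3.175 -0.382
vertex 1.175 3.423 -0.803
vertex 1.192 3.25 0.073
endloop
endfacet
facet normal 0.212 -0.474 0.854
outer loop
vertex 0.429 3.55 0.429
vertex 1.192 3.25 0.073
vertex 1.179 4.03 0.509
endloop
endfacet
facet normal -0.787 0.052 0.615
outer loop
vertex -0.06 3.908 -0.227
vertex 0.429 3.55 0.429
vertex 0.405 4.437 0.323
endloop
endfacet
facet normal -0.810 0.276 -0.518
outer loop
vertex 0.401 3.83 -0.989
vertex -0.06 3.908 -0.227
vertex 0.388 4.61 -0.553
endloop
endfacet
facet normal 0.176 -0.112 -0.978
outer loop
vertex 1.175 3.423 -0.803
vertex 0.401 3.83 -0.989
vertex 1.151 4.31 -0.909
endloop
endfacet
facet normal 0.808 -0.575 -0.129
outer loop
vertex 1.192 3.25 0.073
vertex 1.175 3.423 -0.803
vertex 1.64 3.952 -0.253
endloop
endfacet
facet normal -0.070 0.629 -0.774
outer loop
vertex -1.59 1.449 0.757
vertex -2.251 1.834 1.129
vertex -1.408 1.942 1.141
endloop
endfacet
facet normal 0.903 -0.417 0.107
outer loop
vertex -1.59 1.449 0.757
vertex -1.408 1.942 1.141
vertex -2.129 0.726 2.491
endloop
endfacet
facet normal -0.070 0.630 -0.774
outer loop
vertex -1.408 1.942 1.141
vertex -2.251 1.834 1.129
vertex -1.719 2.371 1.518
endloop
endfacet
facet normal 0.828 0.118 0.548
outer loop
vertex -1.408 1.942 1.141
vertex -1.719 2.371 1.518
vertex -2.129 0.726 2.491
endloop
endfacet
facet normal -0.069 0.629 -0.774
outer loop
vertex -1.719 2.371 1.518
vertex -2.251 1.834 1.129
vertex -2.342 2.485 1.666
endloop
endfacet
facet normal 0.283 0.435 0.855
outer loop
vertex -1.719 2.371 1.518
vertex -2.342 2.485 1.666
vertex -2.129 0.726 2.491
endloop
endfacet
facet normal -0.069 0.629 -0.774
outer loop
vertex -2.342 2.485 1.666
vertex -2.251 1.834 1.129
vertex -2.912 2.218 1.5
endloop
endfacet
facet normal -0.408 0.347 0.844
outer loop
vertex -2.342 2.485 1.666
vertex -2.912 2.218 1.5
vertex -2.129 0.726 2.491
endloop
endfacet
facet normal -0.069 0.629 -0.774
outer loop
vertex -2.912 2.218 1.5
vertex -2.251 1.834 1.129
vertex -3.094 1.725 1.116
endloop
endfacet
facet normal -0.846 -0.096 0.524
outer loop
vertex -2.912 2.218 1.5
vertex -3.094 1.725 1.116
vertex -2.129 0.726 2.491
endloop
endfacet
facet normal -0.069 0.630 -0.774
outer loop
vertex -3.094 1.725 1.116
vertex -2.251 1.834 1.129
vertex -2.782 1.296 0.739
endloop
endfacet
facet normal -0.771 -0.632 0.082
outer loop
vertex -3.094 1.725 1.116
vertex -2.782 1.296 0.739
vertex -2.129 0.726 2.491
endloop
endfacet
facet normal -0.069 0.629 -0.774
outer loop
vertex -2.782 1.296 0.739
vertex -2.251 1.834 1.129
vertex -2.159 1.182 0.591
endloop
endfacet
facet normal -0.227 -0.948 -0.224
outer loop
vertex -2.782 1.296 0.739
vertex -2.159 1.182 0.591
vertex -2.129 0.726 2.491
endloop
endfacet
facet normal -0.069 0.629 -0.774
outer loop
vertex -2.159 1.182 0.591
vertex -2.251 1.834 1.129
vertex -1.59 1.449 0.757
endloop
endfacet
facet normal 0.465 -0.859 -0.214
outer loop
vertex -2.159 1.182 0.591
vertex -1.59 1.449 0.757
vertex -2.129 0.726 2.491
endloop
endfacet

endsolid


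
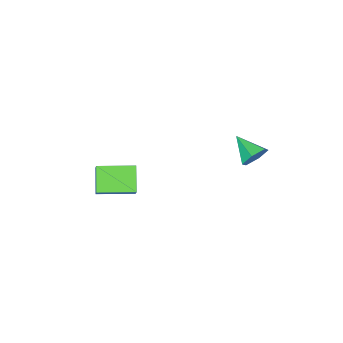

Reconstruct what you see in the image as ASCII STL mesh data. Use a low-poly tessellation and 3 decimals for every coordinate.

solid 
facet normal -0.795 0.605 -0.048
outer loop
vertex 1.612 -0.797 1.96
vertex 1.925 -0.329 2.675
vertex 2.438 0.207 0.943
endloop
endfacet
facet normal -0.344 -0.514 -0.786
outer loop
vertex 4.115 -1.071 1.045
vertex 1.612 -0.797 1.96
vertex 2.438 0.207 0.943
endloop
endfacet
facet normal -0.794 0.606 -0.048
outer loop
vertex 2.438 0.207 0.943
vertex 1.925 -0.329 2.675
vertex 2.751 0.674 1.659
endloop
endfacet
facet normal 0.501 0.608 -0.616
outer loop
vertex 2.751 0.674 1.659
vertex 4.115 -1.071 1.045
vertex 2.438 0.207 0.943
endloop
endfacet
facet normal -0.501 -0.608 0.617
outer loop
vertex 1.612 -0.797 1.96
vertex 3.602 -1.607 2.777
vertex 1.925 -0.329 2.675
endloop
endfacet
facet normal -0.344 -0.513 -0.786
outer loop
vertex 3.289 -2.074 2.061
vertex 1.612 -0.797 1.96
vertex 4.115 -1.071 1.045
endloop
endfacet
facet normal -0.501 -0.609 0.616
outer loop
vertex 3.289 -2.074 2.061
vertex 3.602 -1.607 2.777
vertex 1.612 -0.797 1.96
endloop
endfacet
facet normal 0.344 0.514 0.786
outer loop
vertex 1.925 -0.329 2.675
vertex 3.602 -1.607 2.777
vertex 2.751 0.674 1.659
endloop
endfacet
facet normal 0.500 0.608 -0.617
outer loop
vertex 4.428 -0.603 1.76
vertex 4.115 -1.071 1.045
vertex 2.751 0.674 1.659
endloop
endfacet
facet normal 0.344 0.514 0.786
outer loop
vertex 2.751 0.674 1.659
vertex 3.602 -1.607 2.777
vertex 4.428 -0.603 1.76
endloop
endfacet
facet normal 0.795 -0.605 0.048
outer loop
vertex 4.428 -0.603 1.76
vertex 3.289 -2.074 2.061
vertex 4.115 -1.071 1.045
endloop
endfacet
facet normal 0.794 -0.605 0.048
outer loop
vertex 3.602 -1.607 2.777
vertex 3.289 -2.074 2.061
vertex 4.428 -0.603 1.76
endloop
endfacet
facet normal 0.015 0.909 -0.416
outer loop
vertex -3.063 3.255 2.923
vertex -3.617 2.967 2.274
vertex -3.954 3.319 3.031
endloop
endfacet
facet normal 0.120 -0.004 0.993
outer loop
vertex -3.063 3.255 2.923
vertex -3.954 3.319 3.031
vertex -3.643 1.413 2.986
endloop
endfacet
facet normal 0.016 0.909 -0.416
outer loop
vertex -3.954 3.319 3.031
vertex -3.617 2.967 2.274
vertex -4.508 3.032 2.382
endloop
endfacet
facet normal -0.724 -0.134 0.677
outer loop
vertex -3.954 3.319 3.031
vertex -4.508 3.032 2.382
vertex -3.643 1.413 2.986
endloop
endfacet
facet normal 0.016 0.909 -0.416
outer loop
vertex -4.508 3.032 2.382
vertex -3.617 2.967 2.274
vertex -4.17 2.68 1.626
endloop
endfacet
facet normal -0.850 -0.507 -0.144
outer loop
vertex -4.508 3.032 2.382
vertex -4.17 2.68 1.626
vertex -3.643 1.413 2.986
endloop
endfacet
facet normal 0.015 0.909 -0.416
outer loop
vertex -4.17 2.68 1.626
vertex -3.617 2.967 2.274
vertex -3.279 2.616 1.518
endloop
endfacet
facet normal -0.132 -0.750 -0.648
outer loop
vertex -4.17 2.68 1.626
vertex -3.279 2.616 1.518
vertex -3.643 1.413 2.986
endloop
endfacet
facet normal 0.015 0.910 -0.415
outer loop
vertex -3.279 2.616 1.518
vertex -3.617 2.967 2.274
vertex -2.726 2.903 2.167
endloop
endfacet
facet normal 0.711 -0.620 -0.332
outer loop
vertex -3.279 2.616 1.518
vertex -2.726 2.903 2.167
vertex -3.643 1.413 2.986
endloop
endfacet
facet normal 0.015 0.909 -0.416
outer loop
vertex -2.726 2.903 2.167
vertex -3.617 2.967 2.274
vertex -3.063 3.255 2.923
endloop
endfacet
facet normal 0.837 -0.247 0.488
outer loop
vertex -2.726 2.903 2.167
vertex -3.063 3.255 2.923
vertex -3.643 1.413 2.986
endloop
endfacet

endsolid


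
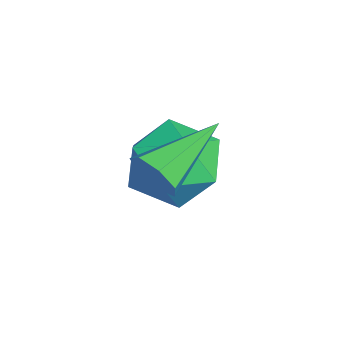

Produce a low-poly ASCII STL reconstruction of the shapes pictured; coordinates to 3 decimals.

solid 
facet normal -0.178 0.428 0.886
outer loop
vertex 2.202 1.452 -0.573
vertex 1.828 0.419 -0.149
vertex 2.965 0.714 -0.063
endloop
endfacet
facet normal 0.362 0.753 0.549
outer loop
vertex 2.202 1.452 -0.573
vertex 2.965 0.714 -0.063
vertex 3.267 1.286 -1.047
endloop
endfacet
facet normal 0.119 0.990 -0.079
outer loop
vertex 2.202 1.452 -0.573
vertex 3.267 1.286 -1.047
vertex 2.317 1.345 -1.74
endloop
endfacet
facet normal -0.570 0.811 -0.131
outer loop
vertex 2.202 1.452 -0.573
vertex 2.317 1.345 -1.74
vertex 1.428 0.809 -1.185
endloop
endfacet
facet normal -0.754 0.464 0.466
outer loop
vertex 2.202 1.452 -0.573
vertex 1.428 0.809 -1.185
vertex 1.828 0.419 -0.149
endloop
endfacet
facet normal 0.867 0.267 0.421
outer loop
vertex 3.267 1.286 -1.047
vertex 2.965 0.714 -0.063
vertex 3.552 0.151 -0.915
endloop
endfacet
facet normal -0.006 -0.259 0.966
outer loop
vertex 2.965 0.714 -0.063
vertex 1.828 0.419 -0.149
vertex 2.663 -0.385 -0.36
endloop
endfacet
facet normal -0.937 -0.202 0.286
outer loop
vertex 1.828 0.419 -0.149
vertex 1.428 0.809 -1.185
vertex 1.713 -0.326 -1.053
endloop
endfacet
facet normal -0.640 0.359 -0.679
outer loop
vertex 1.428 0.809 -1.185
vertex 2.317 1.345 -1.74
vertex 2.015 0.246 -2.037
endloop
endfacet
facet normal 0.474 0.649 -0.595
outer loop
vertex 2.317 1.345 -1.74
vertex 3.267 1.286 -1.047
vertex 3.152 0.541 -1.951
endloop
endfacet
facet normal 0.570 -0.811 0.131
outer loop
vertex 2.778 -0.492 -1.527
vertex 3.552 0.151 -0.915
vertex 2.663 -0.385 -0.36
endloop
endfacet
facet normal -0.119 -0.990 0.079
outer loop
vertex 2.778 -0.492 -1.527
vertex 2.663 -0.385 -0.36
vertex 1.713 -0.326 -1.053
endloop
endfacet
facet normal -0.362 -0.753 -0.549
outer loop
vertex 2.778 -0.492 -1.527
vertex 1.713 -0.326 -1.053
vertex 2.015 0.246 -2.037
endloop
endfacet
facet normal 0.178 -0.428 -0.886
outer loop
vertex 2.778 -0.492 -1.527
vertex 2.015 0.246 -2.037
vertex 3.152 0.541 -1.951
endloop
endfacet
facet normal 0.754 -0.464 -0.466
outer loop
vertex 2.778 -0.492 -1.527
vertex 3.152 0.541 -1.951
vertex 3.552 0.151 -0.915
endloop
endfacet
facet normal 0.640 -0.359 0.679
outer loop
vertex 2.663 -0.385 -0.36
vertex 3.552 0.151 -0.915
vertex 2.965 0.714 -0.063
endloop
endfacet
facet normal -0.474 -0.649 0.595
outer loop
vertex 1.713 -0.326 -1.053
vertex 2.663 -0.385 -0.36
vertex 1.828 0.419 -0.149
endloop
endfacet
facet normal -0.867 -0.267 -0.421
outer loop
vertex 2.015 0.246 -2.037
vertex 1.713 -0.326 -1.053
vertex 1.428 0.809 -1.185
endloop
endfacet
facet normal 0.006 0.259 -0.966
outer loop
vertex 3.152 0.541 -1.951
vertex 2.015 0.246 -2.037
vertex 2.317 1.345 -1.74
endloop
endfacet
facet normal 0.937 0.202 -0.286
outer loop
vertex 3.552 0.151 -0.915
vertex 3.152 0.541 -1.951
vertex 3.267 1.286 -1.047
endloop
endfacet
facet normal 0.584 -0.732 -0.350
outer loop
vertex 4.745 0.034 0.603
vertex 4.335 -0.056 0.107
vertex 4.85 0.339 0.14
endloop
endfacet
facet normal 0.583 0.611 0.535
outer loop
vertex 4.745 0.034 0.603
vertex 4.85 0.339 0.14
vertex 3.225 1.336 0.773
endloop
endfacet
facet normal 0.584 -0.732 -0.351
outer loop
vertex 4.85 0.339 0.14
vertex 4.335 -0.056 0.107
vertex 4.567 0.347 -0.347
endloop
endfacet
facet normal 0.438 0.866 -0.240
outer loop
vertex 4.85 0.339 0.14
vertex 4.567 0.347 -0.347
vertex 3.225 1.336 0.773
endloop
endfacet
facet normal 0.585 -0.732 -0.351
outer loop
vertex 4.567 0.347 -0.347
vertex 4.335 -0.056 0.107
vertex 4.109 0.051 -0.493
endloop
endfacet
facet normal -0.167 0.631 -0.757
outer loop
vertex 4.567 0.347 -0.347
vertex 4.109 0.051 -0.493
vertex 3.225 1.336 0.773
endloop
endfacet
facet normal 0.583 -0.733 -0.350
outer loop
vertex 4.109 0.051 -0.493
vertex 4.335 -0.056 0.107
vertex 3.821 -0.325 -0.186
endloop
endfacet
facet normal -0.776 0.083 -0.626
outer loop
vertex 4.109 0.051 -0.493
vertex 3.821 -0.325 -0.186
vertex 3.225 1.336 0.773
endloop
endfacet
facet normal 0.583 -0.733 -0.350
outer loop
vertex 3.821 -0.325 -0.186
vertex 4.335 -0.056 0.107
vertex 3.92 -0.498 0.341
endloop
endfacet
facet normal -0.929 -0.365 0.055
outer loop
vertex 3.821 -0.325 -0.186
vertex 3.92 -0.498 0.341
vertex 3.225 1.336 0.773
endloop
endfacet
facet normal 0.584 -0.733 -0.349
outer loop
vertex 3.92 -0.498 0.341
vertex 4.335 -0.056 0.107
vertex 4.331 -0.338 0.692
endloop
endfacet
facet normal -0.513 -0.376 0.772
outer loop
vertex 3.92 -0.498 0.341
vertex 4.331 -0.338 0.692
vertex 3.225 1.336 0.773
endloop
endfacet
facet normal 0.584 -0.733 -0.349
outer loop
vertex 4.331 -0.338 0.692
vertex 4.335 -0.056 0.107
vertex 4.745 0.034 0.603
endloop
endfacet
facet normal 0.160 0.058 0.985
outer loop
vertex 4.331 -0.338 0.692
vertex 4.745 0.034 0.603
vertex 3.225 1.336 0.773
endloop
endfacet

endsolid


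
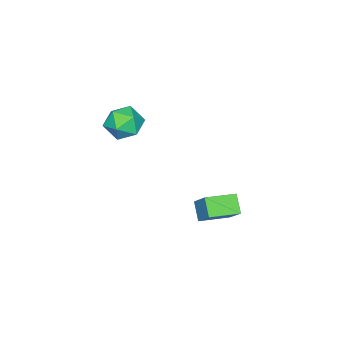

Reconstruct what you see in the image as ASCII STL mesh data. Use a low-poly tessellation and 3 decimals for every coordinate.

solid 
facet normal -0.366 -0.596 -0.715
outer loop
vertex 0.432 0.557 -2.743
vertex -0.973 1.62 -2.911
vertex 1.044 1.229 -3.617
endloop
endfacet
facet normal 0.794 -0.600 0.095
outer loop
vertex 1.713 2.32 -2.309
vertex 0.432 0.557 -2.743
vertex 1.044 1.229 -3.617
endloop
endfacet
facet normal -0.366 -0.596 -0.715
outer loop
vertex 1.044 1.229 -3.617
vertex -0.973 1.62 -2.911
vertex -0.361 2.291 -3.784
endloop
endfacet
facet normal 0.485 0.533 -0.693
outer loop
vertex -0.361 2.291 -3.784
vertex 1.713 2.32 -2.309
vertex 1.044 1.229 -3.617
endloop
endfacet
facet normal -0.486 -0.533 0.693
outer loop
vertex 0.432 0.557 -2.743
vertex -0.304 2.711 -1.603
vertex -0.973 1.62 -2.911
endloop
endfacet
facet normal 0.794 -0.600 0.095
outer loop
vertex 1.101 1.649 -1.436
vertex 0.432 0.557 -2.743
vertex 1.713 2.32 -2.309
endloop
endfacet
facet normal -0.485 -0.533 0.693
outer loop
vertex 1.101 1.649 -1.436
vertex -0.304 2.711 -1.603
vertex 0.432 0.557 -2.743
endloop
endfacet
facet normal -0.794 0.601 -0.095
outer loop
vertex -0.973 1.62 -2.911
vertex -0.304 2.711 -1.603
vertex -0.361 2.291 -3.784
endloop
endfacet
facet normal 0.486 0.532 -0.693
outer loop
vertex 0.308 3.383 -2.477
vertex 1.713 2.32 -2.309
vertex -0.361 2.291 -3.784
endloop
endfacet
facet normal -0.794 0.600 -0.095
outer loop
vertex -0.361 2.291 -3.784
vertex -0.304 2.711 -1.603
vertex 0.308 3.383 -2.477
endloop
endfacet
facet normal 0.366 0.596 0.715
outer loop
vertex 0.308 3.383 -2.477
vertex 1.101 1.649 -1.436
vertex 1.713 2.32 -2.309
endloop
endfacet
facet normal 0.366 0.596 0.715
outer loop
vertex -0.304 2.711 -1.603
vertex 1.101 1.649 -1.436
vertex 0.308 3.383 -2.477
endloop
endfacet
facet normal -0.953 0.162 0.256
outer loop
vertex 2.049 -1.41 4.032
vertex 1.777 -2.484 3.699
vertex 2.104 -2.282 4.79
endloop
endfacet
facet normal -0.511 0.545 0.664
outer loop
vertex 2.049 -1.41 4.032
vertex 2.104 -2.282 4.79
vertex 2.936 -1.479 4.771
endloop
endfacet
facet normal -0.122 0.964 0.237
outer loop
vertex 2.049 -1.41 4.032
vertex 2.936 -1.479 4.771
vertex 3.123 -1.184 3.668
endloop
endfacet
facet normal -0.324 0.839 -0.436
outer loop
vertex 2.049 -1.41 4.032
vertex 3.123 -1.184 3.668
vertex 2.407 -1.805 3.006
endloop
endfacet
facet normal -0.838 0.344 -0.425
outer loop
vertex 2.049 -1.41 4.032
vertex 2.407 -1.805 3.006
vertex 1.777 -2.484 3.699
endloop
endfacet
facet normal -0.067 0.093 0.993
outer loop
vertex 2.936 -1.479 4.771
vertex 2.104 -2.282 4.79
vertex 3.213 -2.595 4.894
endloop
endfacet
facet normal -0.782 -0.527 0.332
outer loop
vertex 2.104 -2.282 4.79
vertex 1.777 -2.484 3.699
vertex 2.497 -3.216 4.232
endloop
endfacet
facet normal -0.595 -0.233 -0.769
outer loop
vertex 1.777 -2.484 3.699
vertex 2.407 -1.805 3.006
vertex 2.684 -2.921 3.129
endloop
endfacet
facet normal 0.235 0.569 -0.788
outer loop
vertex 2.407 -1.805 3.006
vertex 3.123 -1.184 3.668
vertex 3.516 -2.118 3.11
endloop
endfacet
facet normal 0.561 0.771 0.301
outer loop
vertex 3.123 -1.184 3.668
vertex 2.936 -1.479 4.771
vertex 3.843 -1.916 4.201
endloop
endfacet
facet normal 0.324 -0.839 0.436
outer loop
vertex 3.571 -2.99 3.868
vertex 3.213 -2.595 4.894
vertex 2.497 -3.216 4.232
endloop
endfacet
facet normal 0.122 -0.964 -0.237
outer loop
vertex 3.571 -2.99 3.868
vertex 2.497 -3.216 4.232
vertex 2.684 -2.921 3.129
endloop
endfacet
facet normal 0.511 -0.545 -0.664
outer loop
vertex 3.571 -2.99 3.868
vertex 2.684 -2.921 3.129
vertex 3.516 -2.118 3.11
endloop
endfacet
facet normal 0.953 -0.162 -0.256
outer loop
vertex 3.571 -2.99 3.868
vertex 3.516 -2.118 3.11
vertex 3.843 -1.916 4.201
endloop
endfacet
facet normal 0.838 -0.344 0.425
outer loop
vertex 3.571 -2.99 3.868
vertex 3.843 -1.916 4.201
vertex 3.213 -2.595 4.894
endloop
endfacet
facet normal -0.235 -0.569 0.788
outer loop
vertex 2.497 -3.216 4.232
vertex 3.213 -2.595 4.894
vertex 2.104 -2.282 4.79
endloop
endfacet
facet normal -0.561 -0.771 -0.301
outer loop
vertex 2.684 -2.921 3.129
vertex 2.497 -3.216 4.232
vertex 1.777 -2.484 3.699
endloop
endfacet
facet normal 0.067 -0.093 -0.993
outer loop
vertex 3.516 -2.118 3.11
vertex 2.684 -2.921 3.129
vertex 2.407 -1.805 3.006
endloop
endfacet
facet normal 0.782 0.527 -0.332
outer loop
vertex 3.843 -1.916 4.201
vertex 3.516 -2.118 3.11
vertex 3.123 -1.184 3.668
endloop
endfacet
facet normal 0.595 0.233 0.769
outer loop
vertex 3.213 -2.595 4.894
vertex 3.843 -1.916 4.201
vertex 2.936 -1.479 4.771
endloop
endfacet

endsolid


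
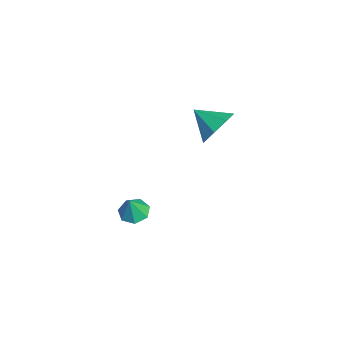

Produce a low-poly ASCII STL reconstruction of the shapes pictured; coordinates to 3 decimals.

solid 
facet normal 0.564 0.674 -0.476
outer loop
vertex -1.608 1.0 3.817
vertex -2.004 0.775 3.029
vertex -2.176 1.382 3.685
endloop
endfacet
facet normal -0.202 0.038 0.979
outer loop
vertex -1.608 1.0 3.817
vertex -2.176 1.382 3.685
vertex -2.716 -0.075 3.631
endloop
endfacet
facet normal 0.564 0.675 -0.476
outer loop
vertex -2.176 1.382 3.685
vertex -2.004 0.775 3.029
vertex -2.643 1.408 3.169
endloop
endfacet
facet normal -0.714 0.240 0.658
outer loop
vertex -2.176 1.382 3.685
vertex -2.643 1.408 3.169
vertex -2.716 -0.075 3.631
endloop
endfacet
facet normal 0.564 0.674 -0.477
outer loop
vertex -2.643 1.408 3.169
vertex -2.004 0.775 3.029
vertex -2.736 1.063 2.571
endloop
endfacet
facet normal -0.991 0.082 0.107
outer loop
vertex -2.643 1.408 3.169
vertex -2.736 1.063 2.571
vertex -2.716 -0.075 3.631
endloop
endfacet
facet normal 0.564 0.673 -0.478
outer loop
vertex -2.736 1.063 2.571
vertex -2.004 0.775 3.029
vertex -2.401 0.549 2.242
endloop
endfacet
facet normal -0.871 -0.343 -0.352
outer loop
vertex -2.736 1.063 2.571
vertex -2.401 0.549 2.242
vertex -2.716 -0.075 3.631
endloop
endfacet
facet normal 0.564 0.673 -0.478
outer loop
vertex -2.401 0.549 2.242
vertex -2.004 0.775 3.029
vertex -1.833 0.167 2.374
endloop
endfacet
facet normal -0.424 -0.786 -0.449
outer loop
vertex -2.401 0.549 2.242
vertex -1.833 0.167 2.374
vertex -2.716 -0.075 3.631
endloop
endfacet
facet normal 0.565 0.673 -0.477
outer loop
vertex -1.833 0.167 2.374
vertex -2.004 0.775 3.029
vertex -1.366 0.141 2.89
endloop
endfacet
facet normal 0.087 -0.988 -0.129
outer loop
vertex -1.833 0.167 2.374
vertex -1.366 0.141 2.89
vertex -2.716 -0.075 3.631
endloop
endfacet
facet normal 0.565 0.673 -0.476
outer loop
vertex -1.366 0.141 2.89
vertex -2.004 0.775 3.029
vertex -1.273 0.486 3.488
endloop
endfacet
facet normal 0.365 -0.830 0.422
outer loop
vertex -1.366 0.141 2.89
vertex -1.273 0.486 3.488
vertex -2.716 -0.075 3.631
endloop
endfacet
facet normal 0.565 0.673 -0.476
outer loop
vertex -1.273 0.486 3.488
vertex -2.004 0.775 3.029
vertex -1.608 1.0 3.817
endloop
endfacet
facet normal 0.245 -0.405 0.881
outer loop
vertex -1.273 0.486 3.488
vertex -1.608 1.0 3.817
vertex -2.716 -0.075 3.631
endloop
endfacet
facet normal -0.283 0.190 -0.940
outer loop
vertex -2.329 -2.942 -2.612
vertex -2.653 -2.417 -2.408
vertex -2.035 -2.46 -2.603
endloop
endfacet
facet normal 0.843 -0.517 0.148
outer loop
vertex -2.329 -2.942 -2.612
vertex -2.035 -2.46 -2.603
vertex -2.347 -2.623 -1.392
endloop
endfacet
facet normal -0.283 0.191 -0.940
outer loop
vertex -2.035 -2.46 -2.603
vertex -2.653 -2.417 -2.408
vertex -2.206 -1.946 -2.447
endloop
endfacet
facet normal 0.935 0.229 0.272
outer loop
vertex -2.035 -2.46 -2.603
vertex -2.206 -1.946 -2.447
vertex -2.347 -2.623 -1.392
endloop
endfacet
facet normal -0.284 0.192 -0.939
outer loop
vertex -2.206 -1.946 -2.447
vertex -2.653 -2.417 -2.408
vertex -2.714 -1.787 -2.261
endloop
endfacet
facet normal 0.424 0.736 0.529
outer loop
vertex -2.206 -1.946 -2.447
vertex -2.714 -1.787 -2.261
vertex -2.347 -2.623 -1.392
endloop
endfacet
facet normal -0.283 0.192 -0.940
outer loop
vertex -2.714 -1.787 -2.261
vertex -2.653 -2.417 -2.408
vertex -3.176 -2.102 -2.186
endloop
endfacet
facet normal -0.304 0.619 0.724
outer loop
vertex -2.714 -1.787 -2.261
vertex -3.176 -2.102 -2.186
vertex -2.347 -2.623 -1.392
endloop
endfacet
facet normal -0.284 0.190 -0.940
outer loop
vertex -3.176 -2.102 -2.186
vertex -2.653 -2.417 -2.408
vertex -3.244 -2.654 -2.277
endloop
endfacet
facet normal -0.701 -0.031 0.712
outer loop
vertex -3.176 -2.102 -2.186
vertex -3.244 -2.654 -2.277
vertex -2.347 -2.623 -1.392
endloop
endfacet
facet normal -0.285 0.190 -0.940
outer loop
vertex -3.244 -2.654 -2.277
vertex -2.653 -2.417 -2.408
vertex -2.867 -3.028 -2.467
endloop
endfacet
facet normal -0.469 -0.727 0.501
outer loop
vertex -3.244 -2.654 -2.277
vertex -2.867 -3.028 -2.467
vertex -2.347 -2.623 -1.392
endloop
endfacet
facet normal -0.284 0.190 -0.940
outer loop
vertex -2.867 -3.028 -2.467
vertex -2.653 -2.417 -2.408
vertex -2.329 -2.942 -2.612
endloop
endfacet
facet normal 0.218 -0.943 0.250
outer loop
vertex -2.867 -3.028 -2.467
vertex -2.329 -2.942 -2.612
vertex -2.347 -2.623 -1.392
endloop
endfacet

endsolid


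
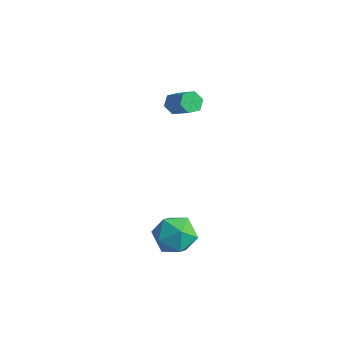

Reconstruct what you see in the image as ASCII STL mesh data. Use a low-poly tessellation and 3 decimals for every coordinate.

solid 
facet normal -0.763 0.145 -0.630
outer loop
vertex -2.504 2.523 -0.882
vertex -2.904 2.374 -0.432
vertex -2.729 2.964 -0.508
endloop
endfacet
facet normal 0.536 0.688 -0.489
outer loop
vertex -2.504 2.523 -0.882
vertex -2.729 2.964 -0.508
vertex -1.216 2.275 0.183
endloop
endfacet
facet normal 0.537 0.688 -0.489
outer loop
vertex -1.216 2.275 0.183
vertex -2.729 2.964 -0.508
vertex -1.44 2.716 0.557
endloop
endfacet
facet normal 0.762 -0.147 0.630
outer loop
vertex -1.216 2.275 0.183
vertex -1.44 2.716 0.557
vertex -1.616 2.126 0.632
endloop
endfacet
facet normal -0.763 0.145 -0.630
outer loop
vertex -2.729 2.964 -0.508
vertex -2.904 2.374 -0.432
vertex -3.129 2.815 -0.058
endloop
endfacet
facet normal -0.045 0.960 0.278
outer loop
vertex -2.729 2.964 -0.508
vertex -3.129 2.815 -0.058
vertex -1.44 2.716 0.557
endloop
endfacet
facet normal -0.045 0.959 0.279
outer loop
vertex -1.44 2.716 0.557
vertex -3.129 2.815 -0.058
vertex -1.84 2.566 1.007
endloop
endfacet
facet normal 0.763 -0.148 0.629
outer loop
vertex -1.44 2.716 0.557
vertex -1.84 2.566 1.007
vertex -1.616 2.126 0.632
endloop
endfacet
facet normal -0.762 0.146 -0.631
outer loop
vertex -3.129 2.815 -0.058
vertex -2.904 2.374 -0.432
vertex -3.304 2.225 0.017
endloop
endfacet
facet normal -0.582 0.270 0.767
outer loop
vertex -3.129 2.815 -0.058
vertex -3.304 2.225 0.017
vertex -1.84 2.566 1.007
endloop
endfacet
facet normal -0.582 0.271 0.767
outer loop
vertex -1.84 2.566 1.007
vertex -3.304 2.225 0.017
vertex -2.016 1.977 1.082
endloop
endfacet
facet normal 0.763 -0.148 0.629
outer loop
vertex -1.84 2.566 1.007
vertex -2.016 1.977 1.082
vertex -1.616 2.126 0.632
endloop
endfacet
facet normal -0.762 0.147 -0.630
outer loop
vertex -3.304 2.225 0.017
vertex -2.904 2.374 -0.432
vertex -3.08 1.784 -0.357
endloop
endfacet
facet normal -0.537 -0.687 0.489
outer loop
vertex -3.304 2.225 0.017
vertex -3.08 1.784 -0.357
vertex -2.016 1.977 1.082
endloop
endfacet
facet normal -0.536 -0.688 0.489
outer loop
vertex -2.016 1.977 1.082
vertex -3.08 1.784 -0.357
vertex -1.791 1.536 0.708
endloop
endfacet
facet normal 0.763 -0.145 0.630
outer loop
vertex -2.016 1.977 1.082
vertex -1.791 1.536 0.708
vertex -1.616 2.126 0.632
endloop
endfacet
facet normal -0.763 0.148 -0.629
outer loop
vertex -3.08 1.784 -0.357
vertex -2.904 2.374 -0.432
vertex -2.68 1.934 -0.807
endloop
endfacet
facet normal 0.046 -0.959 -0.279
outer loop
vertex -3.08 1.784 -0.357
vertex -2.68 1.934 -0.807
vertex -1.791 1.536 0.708
endloop
endfacet
facet normal 0.044 -0.960 -0.278
outer loop
vertex -1.791 1.536 0.708
vertex -2.68 1.934 -0.807
vertex -1.391 1.685 0.258
endloop
endfacet
facet normal 0.763 -0.145 0.630
outer loop
vertex -1.791 1.536 0.708
vertex -1.391 1.685 0.258
vertex -1.616 2.126 0.632
endloop
endfacet
facet normal -0.763 0.148 -0.629
outer loop
vertex -2.68 1.934 -0.807
vertex -2.904 2.374 -0.432
vertex -2.504 2.523 -0.882
endloop
endfacet
facet normal 0.581 -0.271 -0.767
outer loop
vertex -2.68 1.934 -0.807
vertex -2.504 2.523 -0.882
vertex -1.391 1.685 0.258
endloop
endfacet
facet normal 0.582 -0.270 -0.767
outer loop
vertex -1.391 1.685 0.258
vertex -2.504 2.523 -0.882
vertex -1.216 2.275 0.183
endloop
endfacet
facet normal 0.762 -0.146 0.631
outer loop
vertex -1.391 1.685 0.258
vertex -1.216 2.275 0.183
vertex -1.616 2.126 0.632
endloop
endfacet
facet normal -0.513 0.442 0.736
outer loop
vertex 1.964 -3.056 -2.015
vertex 2.344 -3.816 -1.294
vertex 2.915 -2.873 -1.462
endloop
endfacet
facet normal -0.317 0.917 0.241
outer loop
vertex 1.964 -3.056 -2.015
vertex 2.915 -2.873 -1.462
vertex 2.841 -2.614 -2.543
endloop
endfacet
facet normal -0.589 0.711 -0.384
outer loop
vertex 1.964 -3.056 -2.015
vertex 2.841 -2.614 -2.543
vertex 2.225 -3.396 -3.044
endloop
endfacet
facet normal -0.955 0.106 -0.277
outer loop
vertex 1.964 -3.056 -2.015
vertex 2.225 -3.396 -3.044
vertex 1.918 -4.139 -2.271
endloop
endfacet
facet normal -0.908 -0.060 0.415
outer loop
vertex 1.964 -3.056 -2.015
vertex 1.918 -4.139 -2.271
vertex 2.344 -3.816 -1.294
endloop
endfacet
facet normal 0.395 0.899 0.188
outer loop
vertex 2.841 -2.614 -2.543
vertex 2.915 -2.873 -1.462
vertex 3.762 -3.101 -2.149
endloop
endfacet
facet normal 0.076 0.130 0.989
outer loop
vertex 2.915 -2.873 -1.462
vertex 2.344 -3.816 -1.294
vertex 3.455 -3.844 -1.376
endloop
endfacet
facet normal -0.561 -0.681 0.470
outer loop
vertex 2.344 -3.816 -1.294
vertex 1.918 -4.139 -2.271
vertex 2.839 -4.626 -1.877
endloop
endfacet
facet normal -0.638 -0.413 -0.650
outer loop
vertex 1.918 -4.139 -2.271
vertex 2.225 -3.396 -3.044
vertex 2.765 -4.367 -2.958
endloop
endfacet
facet normal -0.047 0.565 -0.824
outer loop
vertex 2.225 -3.396 -3.044
vertex 2.841 -2.614 -2.543
vertex 3.336 -3.424 -3.126
endloop
endfacet
facet normal 0.955 -0.106 0.277
outer loop
vertex 3.716 -4.184 -2.405
vertex 3.762 -3.101 -2.149
vertex 3.455 -3.844 -1.376
endloop
endfacet
facet normal 0.589 -0.711 0.384
outer loop
vertex 3.716 -4.184 -2.405
vertex 3.455 -3.844 -1.376
vertex 2.839 -4.626 -1.877
endloop
endfacet
facet normal 0.317 -0.917 -0.241
outer loop
vertex 3.716 -4.184 -2.405
vertex 2.839 -4.626 -1.877
vertex 2.765 -4.367 -2.958
endloop
endfacet
facet normal 0.513 -0.442 -0.736
outer loop
vertex 3.716 -4.184 -2.405
vertex 2.765 -4.367 -2.958
vertex 3.336 -3.424 -3.126
endloop
endfacet
facet normal 0.908 0.060 -0.415
outer loop
vertex 3.716 -4.184 -2.405
vertex 3.336 -3.424 -3.126
vertex 3.762 -3.101 -2.149
endloop
endfacet
facet normal 0.638 0.413 0.650
outer loop
vertex 3.455 -3.844 -1.376
vertex 3.762 -3.101 -2.149
vertex 2.915 -2.873 -1.462
endloop
endfacet
facet normal 0.047 -0.565 0.824
outer loop
vertex 2.839 -4.626 -1.877
vertex 3.455 -3.844 -1.376
vertex 2.344 -3.816 -1.294
endloop
endfacet
facet normal -0.395 -0.899 -0.188
outer loop
vertex 2.765 -4.367 -2.958
vertex 2.839 -4.626 -1.877
vertex 1.918 -4.139 -2.271
endloop
endfacet
facet normal -0.076 -0.130 -0.989
outer loop
vertex 3.336 -3.424 -3.126
vertex 2.765 -4.367 -2.958
vertex 2.225 -3.396 -3.044
endloop
endfacet
facet normal 0.561 0.681 -0.470
outer loop
vertex 3.762 -3.101 -2.149
vertex 3.336 -3.424 -3.126
vertex 2.841 -2.614 -2.543
endloop
endfacet

endsolid
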